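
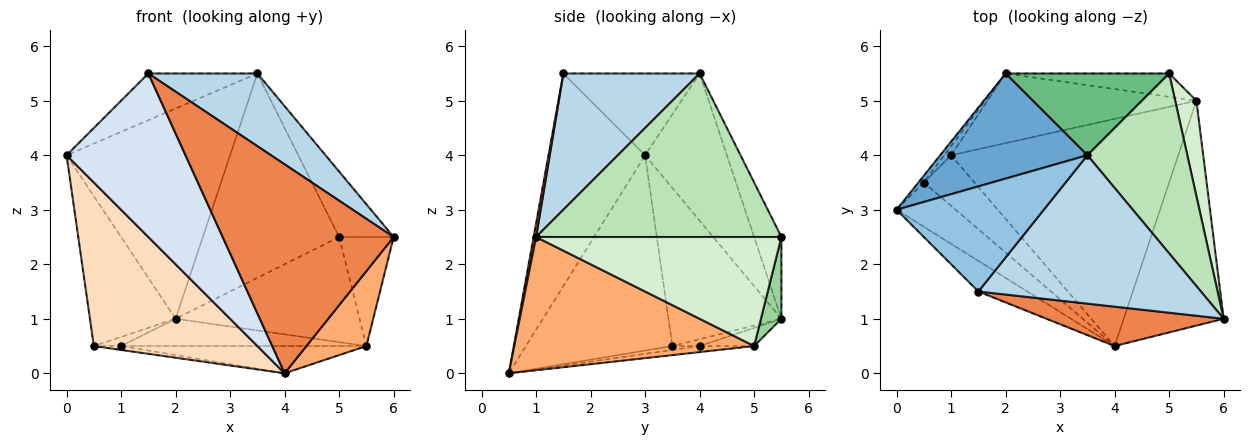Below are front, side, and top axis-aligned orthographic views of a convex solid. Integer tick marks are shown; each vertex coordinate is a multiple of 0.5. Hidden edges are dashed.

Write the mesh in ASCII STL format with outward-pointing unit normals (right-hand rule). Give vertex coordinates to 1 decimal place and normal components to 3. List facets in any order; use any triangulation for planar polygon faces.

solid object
 facet normal -0.408 0.816 0.408
  outer loop
   vertex 3.5 4.0 5.5
   vertex 2.0 5.5 1.0
   vertex 0.0 3.0 4.0
  endloop
 endfacet
 facet normal -0.453 0.362 0.815
  outer loop
   vertex 1.5 1.5 5.5
   vertex 3.5 4.0 5.5
   vertex 0.0 3.0 4.0
  endloop
 endfacet
 facet normal 0.482 -0.385 0.787
  outer loop
   vertex 1.5 1.5 5.5
   vertex 6.0 1.0 2.5
   vertex 3.5 4.0 5.5
  endloop
 endfacet
 facet normal -0.624 -0.768 -0.144
  outer loop
   vertex 1.5 1.5 5.5
   vertex 0.0 3.0 4.0
   vertex 4.0 0.5 0.0
  endloop
 endfacet
 facet normal 0.014 -0.983 0.185
  outer loop
   vertex 1.5 1.5 5.5
   vertex 4.0 0.5 0.0
   vertex 6.0 1.0 2.5
  endloop
 endfacet
 facet normal 0.784 -0.196 -0.588
  outer loop
   vertex 5.5 5.0 0.5
   vertex 6.0 1.0 2.5
   vertex 4.0 0.5 0.0
  endloop
 endfacet
 facet normal -0.796 0.604 -0.027
  outer loop
   vertex 0.5 3.5 0.5
   vertex 0.0 3.0 4.0
   vertex 2.0 5.5 1.0
  endloop
 endfacet
 facet normal -0.654 -0.730 -0.198
  outer loop
   vertex 0.5 3.5 0.5
   vertex 4.0 0.5 0.0
   vertex 0.0 3.0 4.0
  endloop
 endfacet
 facet normal -0.183 0.913 0.365
  outer loop
   vertex 5.0 5.5 2.5
   vertex 2.0 5.5 1.0
   vertex 3.5 4.0 5.5
  endloop
 endfacet
 facet normal 0.108 0.970 -0.216
  outer loop
   vertex 5.0 5.5 2.5
   vertex 5.5 5.0 0.5
   vertex 2.0 5.5 1.0
  endloop
 endfacet
 facet normal 0.838 0.186 0.512
  outer loop
   vertex 5.0 5.5 2.5
   vertex 3.5 4.0 5.5
   vertex 6.0 1.0 2.5
  endloop
 endfacet
 facet normal 0.959 0.213 0.186
  outer loop
   vertex 5.0 5.5 2.5
   vertex 6.0 1.0 2.5
   vertex 5.5 5.0 0.5
  endloop
 endfacet
 facet normal -0.081 0.363 -0.928
  outer loop
   vertex 1.0 4.0 0.5
   vertex 2.0 5.5 1.0
   vertex 5.5 5.0 0.5
  endloop
 endfacet
 facet normal -0.577 0.577 -0.577
  outer loop
   vertex 1.0 4.0 0.5
   vertex 0.5 3.5 0.5
   vertex 2.0 5.5 1.0
  endloop
 endfacet
 facet normal -0.026 0.119 -0.993
  outer loop
   vertex 1.0 4.0 0.5
   vertex 5.5 5.0 0.5
   vertex 4.0 0.5 0.0
  endloop
 endfacet
 facet normal -0.076 0.076 -0.994
  outer loop
   vertex 1.0 4.0 0.5
   vertex 4.0 0.5 0.0
   vertex 0.5 3.5 0.5
  endloop
 endfacet
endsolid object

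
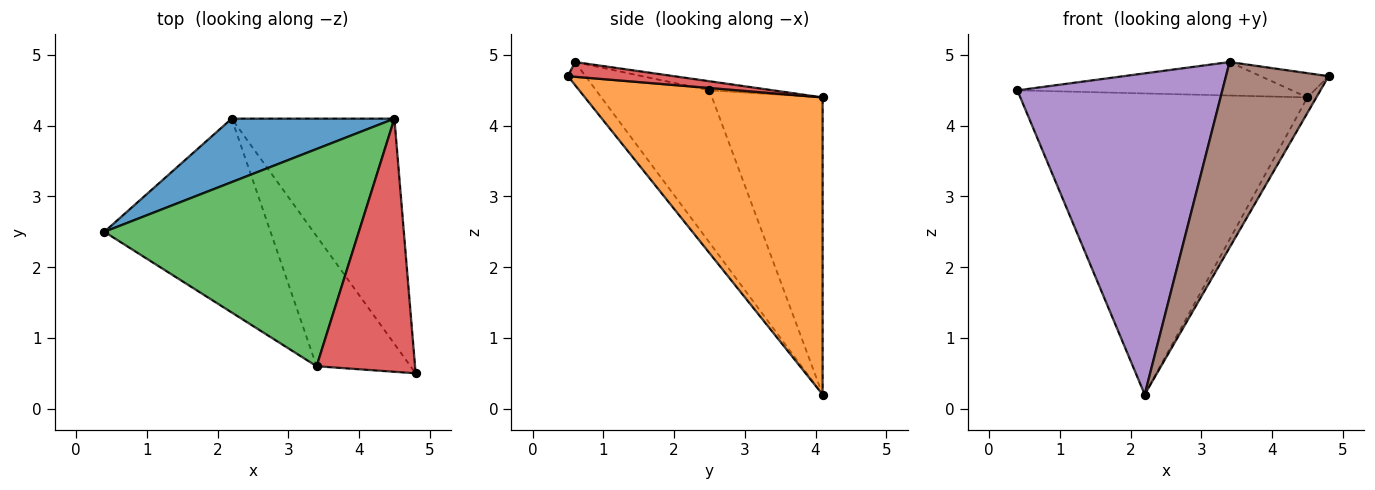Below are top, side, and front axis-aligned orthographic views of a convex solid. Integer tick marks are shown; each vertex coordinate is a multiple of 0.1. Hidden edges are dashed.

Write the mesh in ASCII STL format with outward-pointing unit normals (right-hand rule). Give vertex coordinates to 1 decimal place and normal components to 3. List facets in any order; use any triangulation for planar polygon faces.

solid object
 facet normal -0.353 0.916 0.193
  outer loop
   vertex 2.2 4.1 0.2
   vertex 0.4 2.5 4.5
   vertex 4.5 4.1 4.4
  endloop
 endfacet
 facet normal 0.877 0.033 -0.480
  outer loop
   vertex 2.2 4.1 0.2
   vertex 4.5 4.1 4.4
   vertex 4.8 0.5 4.7
  endloop
 endfacet
 facet normal -0.035 0.152 0.988
  outer loop
   vertex 3.4 0.6 4.9
   vertex 4.5 4.1 4.4
   vertex 0.4 2.5 4.5
  endloop
 endfacet
 facet normal 0.147 0.094 0.985
  outer loop
   vertex 3.4 0.6 4.9
   vertex 4.8 0.5 4.7
   vertex 4.5 4.1 4.4
  endloop
 endfacet
 facet normal -0.428 -0.774 -0.467
  outer loop
   vertex 3.4 0.6 4.9
   vertex 0.4 2.5 4.5
   vertex 2.2 4.1 0.2
  endloop
 endfacet
 facet normal -0.139 -0.811 -0.568
  outer loop
   vertex 3.4 0.6 4.9
   vertex 2.2 4.1 0.2
   vertex 4.8 0.5 4.7
  endloop
 endfacet
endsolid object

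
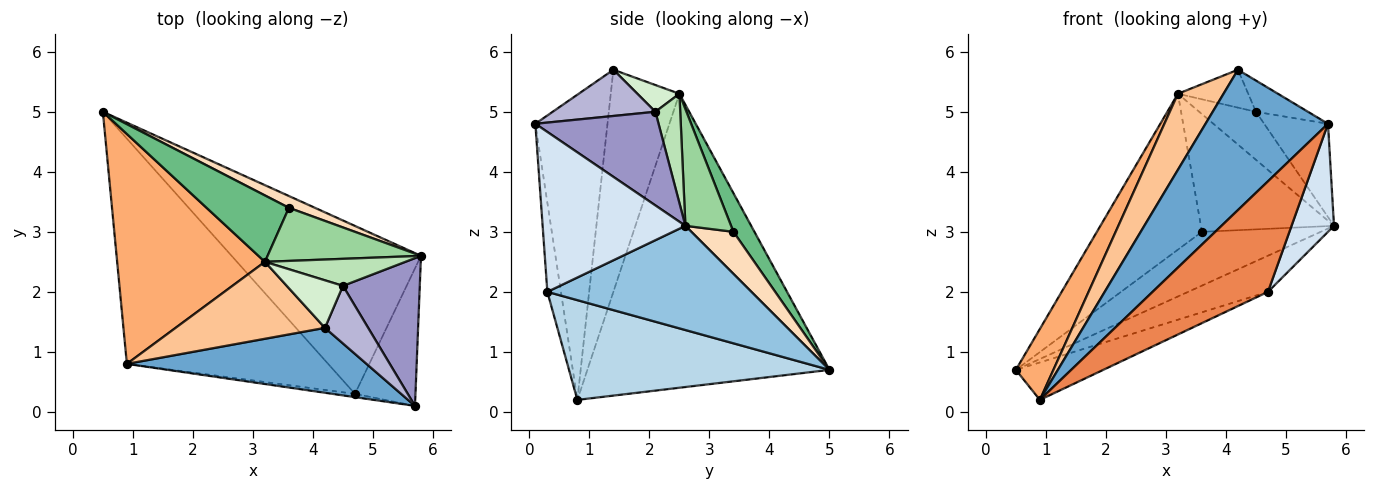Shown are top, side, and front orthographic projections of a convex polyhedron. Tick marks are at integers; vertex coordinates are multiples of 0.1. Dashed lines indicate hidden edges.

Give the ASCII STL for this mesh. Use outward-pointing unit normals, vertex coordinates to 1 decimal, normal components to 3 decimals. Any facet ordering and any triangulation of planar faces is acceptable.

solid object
 facet normal -0.472 -0.800 0.370
  outer loop
   vertex 5.7 0.1 4.8
   vertex 4.2 1.4 5.7
   vertex 0.9 0.8 0.2
  endloop
 endfacet
 facet normal 0.474 0.185 -0.861
  outer loop
   vertex 4.7 0.3 2.0
   vertex 0.5 5.0 0.7
   vertex 5.8 2.6 3.1
  endloop
 endfacet
 facet normal 0.439 0.147 -0.886
  outer loop
   vertex 4.7 0.3 2.0
   vertex 0.9 0.8 0.2
   vertex 0.5 5.0 0.7
  endloop
 endfacet
 facet normal 0.901 -0.268 -0.341
  outer loop
   vertex 4.7 0.3 2.0
   vertex 5.8 2.6 3.1
   vertex 5.7 0.1 4.8
  endloop
 endfacet
 facet normal -0.117 -0.993 -0.029
  outer loop
   vertex 4.7 0.3 2.0
   vertex 5.7 0.1 4.8
   vertex 0.9 0.8 0.2
  endloop
 endfacet
 facet normal -0.885 -0.137 0.445
  outer loop
   vertex 3.2 2.5 5.3
   vertex 0.5 5.0 0.7
   vertex 0.9 0.8 0.2
  endloop
 endfacet
 facet normal -0.727 -0.483 0.489
  outer loop
   vertex 3.2 2.5 5.3
   vertex 0.9 0.8 0.2
   vertex 4.2 1.4 5.7
  endloop
 endfacet
 facet normal 0.327 0.923 0.202
  outer loop
   vertex 3.6 3.4 3.0
   vertex 5.8 2.6 3.1
   vertex 0.5 5.0 0.7
  endloop
 endfacet
 facet normal 0.181 0.905 0.386
  outer loop
   vertex 3.6 3.4 3.0
   vertex 0.5 5.0 0.7
   vertex 3.2 2.5 5.3
  endloop
 endfacet
 facet normal 0.299 0.870 0.392
  outer loop
   vertex 3.6 3.4 3.0
   vertex 3.2 2.5 5.3
   vertex 5.8 2.6 3.1
  endloop
 endfacet
 facet normal 0.356 0.814 0.458
  outer loop
   vertex 4.5 2.1 5.0
   vertex 5.8 2.6 3.1
   vertex 3.2 2.5 5.3
  endloop
 endfacet
 facet normal 0.349 0.584 0.733
  outer loop
   vertex 4.5 2.1 5.0
   vertex 3.2 2.5 5.3
   vertex 4.2 1.4 5.7
  endloop
 endfacet
 facet normal 0.718 0.372 0.589
  outer loop
   vertex 4.5 2.1 5.0
   vertex 5.7 0.1 4.8
   vertex 5.8 2.6 3.1
  endloop
 endfacet
 facet normal 0.685 0.347 0.641
  outer loop
   vertex 4.5 2.1 5.0
   vertex 4.2 1.4 5.7
   vertex 5.7 0.1 4.8
  endloop
 endfacet
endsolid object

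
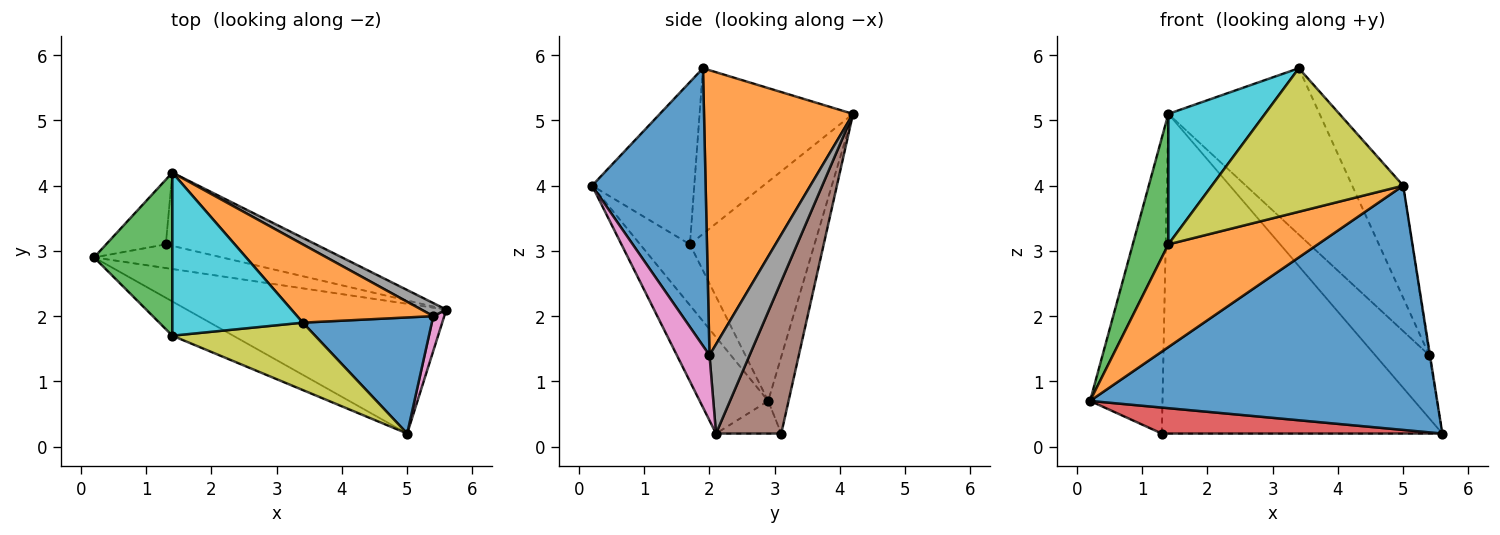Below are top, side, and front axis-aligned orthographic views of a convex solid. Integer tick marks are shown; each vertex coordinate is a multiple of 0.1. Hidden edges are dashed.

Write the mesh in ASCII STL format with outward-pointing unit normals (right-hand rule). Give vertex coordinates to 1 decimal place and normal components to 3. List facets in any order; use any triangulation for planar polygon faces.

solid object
 facet normal -0.172 -0.870 -0.462
  outer loop
   vertex 5.0 0.2 4.0
   vertex 0.2 2.9 0.7
   vertex 5.6 2.1 0.2
  endloop
 endfacet
 facet normal -0.302 -0.905 -0.302
  outer loop
   vertex 1.4 1.7 3.1
   vertex 0.2 2.9 0.7
   vertex 5.0 0.2 4.0
  endloop
 endfacet
 facet normal -0.909 -0.260 0.325
  outer loop
   vertex 1.4 1.7 3.1
   vertex 1.4 4.2 5.1
   vertex 0.2 2.9 0.7
  endloop
 endfacet
 facet normal -0.169 -0.728 -0.664
  outer loop
   vertex 1.3 3.1 0.2
   vertex 5.6 2.1 0.2
   vertex 0.2 2.9 0.7
  endloop
 endfacet
 facet normal -0.265 0.942 -0.206
  outer loop
   vertex 1.3 3.1 0.2
   vertex 0.2 2.9 0.7
   vertex 1.4 4.2 5.1
  endloop
 endfacet
 facet normal 0.221 0.951 -0.218
  outer loop
   vertex 1.3 3.1 0.2
   vertex 1.4 4.2 5.1
   vertex 5.6 2.1 0.2
  endloop
 endfacet
 facet normal 0.986 0.021 0.166
  outer loop
   vertex 5.4 2.0 1.4
   vertex 5.0 0.2 4.0
   vertex 5.6 2.1 0.2
  endloop
 endfacet
 facet normal 0.587 0.792 0.164
  outer loop
   vertex 5.4 2.0 1.4
   vertex 5.6 2.1 0.2
   vertex 1.4 4.2 5.1
  endloop
 endfacet
 facet normal -0.435 -0.815 0.383
  outer loop
   vertex 3.4 1.9 5.8
   vertex 1.4 1.7 3.1
   vertex 5.0 0.2 4.0
  endloop
 endfacet
 facet normal -0.704 -0.444 0.554
  outer loop
   vertex 3.4 1.9 5.8
   vertex 1.4 4.2 5.1
   vertex 1.4 1.7 3.1
  endloop
 endfacet
 facet normal 0.840 0.377 0.390
  outer loop
   vertex 3.4 1.9 5.8
   vertex 5.0 0.2 4.0
   vertex 5.4 2.0 1.4
  endloop
 endfacet
 facet normal 0.665 0.675 0.318
  outer loop
   vertex 3.4 1.9 5.8
   vertex 5.4 2.0 1.4
   vertex 1.4 4.2 5.1
  endloop
 endfacet
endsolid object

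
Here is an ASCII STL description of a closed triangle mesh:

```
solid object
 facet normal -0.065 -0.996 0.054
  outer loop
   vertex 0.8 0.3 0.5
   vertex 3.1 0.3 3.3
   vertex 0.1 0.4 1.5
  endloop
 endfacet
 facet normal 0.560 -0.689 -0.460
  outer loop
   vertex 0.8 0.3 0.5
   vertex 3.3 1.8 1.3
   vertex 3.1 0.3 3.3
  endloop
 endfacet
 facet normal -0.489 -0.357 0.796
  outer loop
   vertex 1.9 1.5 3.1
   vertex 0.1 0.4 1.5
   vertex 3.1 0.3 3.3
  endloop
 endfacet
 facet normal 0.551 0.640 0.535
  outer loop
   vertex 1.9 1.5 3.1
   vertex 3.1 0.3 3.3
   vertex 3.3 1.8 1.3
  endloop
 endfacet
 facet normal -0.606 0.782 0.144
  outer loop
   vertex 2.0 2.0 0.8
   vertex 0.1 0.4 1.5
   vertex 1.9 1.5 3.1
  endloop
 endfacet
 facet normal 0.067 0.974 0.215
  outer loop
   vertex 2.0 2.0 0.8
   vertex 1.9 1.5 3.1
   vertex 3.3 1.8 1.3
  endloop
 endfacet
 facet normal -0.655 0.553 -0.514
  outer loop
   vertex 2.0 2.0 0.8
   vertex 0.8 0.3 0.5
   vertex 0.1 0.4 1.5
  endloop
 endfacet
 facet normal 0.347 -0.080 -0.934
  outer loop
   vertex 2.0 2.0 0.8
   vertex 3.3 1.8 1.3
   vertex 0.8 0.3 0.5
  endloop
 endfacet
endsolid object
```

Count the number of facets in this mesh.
8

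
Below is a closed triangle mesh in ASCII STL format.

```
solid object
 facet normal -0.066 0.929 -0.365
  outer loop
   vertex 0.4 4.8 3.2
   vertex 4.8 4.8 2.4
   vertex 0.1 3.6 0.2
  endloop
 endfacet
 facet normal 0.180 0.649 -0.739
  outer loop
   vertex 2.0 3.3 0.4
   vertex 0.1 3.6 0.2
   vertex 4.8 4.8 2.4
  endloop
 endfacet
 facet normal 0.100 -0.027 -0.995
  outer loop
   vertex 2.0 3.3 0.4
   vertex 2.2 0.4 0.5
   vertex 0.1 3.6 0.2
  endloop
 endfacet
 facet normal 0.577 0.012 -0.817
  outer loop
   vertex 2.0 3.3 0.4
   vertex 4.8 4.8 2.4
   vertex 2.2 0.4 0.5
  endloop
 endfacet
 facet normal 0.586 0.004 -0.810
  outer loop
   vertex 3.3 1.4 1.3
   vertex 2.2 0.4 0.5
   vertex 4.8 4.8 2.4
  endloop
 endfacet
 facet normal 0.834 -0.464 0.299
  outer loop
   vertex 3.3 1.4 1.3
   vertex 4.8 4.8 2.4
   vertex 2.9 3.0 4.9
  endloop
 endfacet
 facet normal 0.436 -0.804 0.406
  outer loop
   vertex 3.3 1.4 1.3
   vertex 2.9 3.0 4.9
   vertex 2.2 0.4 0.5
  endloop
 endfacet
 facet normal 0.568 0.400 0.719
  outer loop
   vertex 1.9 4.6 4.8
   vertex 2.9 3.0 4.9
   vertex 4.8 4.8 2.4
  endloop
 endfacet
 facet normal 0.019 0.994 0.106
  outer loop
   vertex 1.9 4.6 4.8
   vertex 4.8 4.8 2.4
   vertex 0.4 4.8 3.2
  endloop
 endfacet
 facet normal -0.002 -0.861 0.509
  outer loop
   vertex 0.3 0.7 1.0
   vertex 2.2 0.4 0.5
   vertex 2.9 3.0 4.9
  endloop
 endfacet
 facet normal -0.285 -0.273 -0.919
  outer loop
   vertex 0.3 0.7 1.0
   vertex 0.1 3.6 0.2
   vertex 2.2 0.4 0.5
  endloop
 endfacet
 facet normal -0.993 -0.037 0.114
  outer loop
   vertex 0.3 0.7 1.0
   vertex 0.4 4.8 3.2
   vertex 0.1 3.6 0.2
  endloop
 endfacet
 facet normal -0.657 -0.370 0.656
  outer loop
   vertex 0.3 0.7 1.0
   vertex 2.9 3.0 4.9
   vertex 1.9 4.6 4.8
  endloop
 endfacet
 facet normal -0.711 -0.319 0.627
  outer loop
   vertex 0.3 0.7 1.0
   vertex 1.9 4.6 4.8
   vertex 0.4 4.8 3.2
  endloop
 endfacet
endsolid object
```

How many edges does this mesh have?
21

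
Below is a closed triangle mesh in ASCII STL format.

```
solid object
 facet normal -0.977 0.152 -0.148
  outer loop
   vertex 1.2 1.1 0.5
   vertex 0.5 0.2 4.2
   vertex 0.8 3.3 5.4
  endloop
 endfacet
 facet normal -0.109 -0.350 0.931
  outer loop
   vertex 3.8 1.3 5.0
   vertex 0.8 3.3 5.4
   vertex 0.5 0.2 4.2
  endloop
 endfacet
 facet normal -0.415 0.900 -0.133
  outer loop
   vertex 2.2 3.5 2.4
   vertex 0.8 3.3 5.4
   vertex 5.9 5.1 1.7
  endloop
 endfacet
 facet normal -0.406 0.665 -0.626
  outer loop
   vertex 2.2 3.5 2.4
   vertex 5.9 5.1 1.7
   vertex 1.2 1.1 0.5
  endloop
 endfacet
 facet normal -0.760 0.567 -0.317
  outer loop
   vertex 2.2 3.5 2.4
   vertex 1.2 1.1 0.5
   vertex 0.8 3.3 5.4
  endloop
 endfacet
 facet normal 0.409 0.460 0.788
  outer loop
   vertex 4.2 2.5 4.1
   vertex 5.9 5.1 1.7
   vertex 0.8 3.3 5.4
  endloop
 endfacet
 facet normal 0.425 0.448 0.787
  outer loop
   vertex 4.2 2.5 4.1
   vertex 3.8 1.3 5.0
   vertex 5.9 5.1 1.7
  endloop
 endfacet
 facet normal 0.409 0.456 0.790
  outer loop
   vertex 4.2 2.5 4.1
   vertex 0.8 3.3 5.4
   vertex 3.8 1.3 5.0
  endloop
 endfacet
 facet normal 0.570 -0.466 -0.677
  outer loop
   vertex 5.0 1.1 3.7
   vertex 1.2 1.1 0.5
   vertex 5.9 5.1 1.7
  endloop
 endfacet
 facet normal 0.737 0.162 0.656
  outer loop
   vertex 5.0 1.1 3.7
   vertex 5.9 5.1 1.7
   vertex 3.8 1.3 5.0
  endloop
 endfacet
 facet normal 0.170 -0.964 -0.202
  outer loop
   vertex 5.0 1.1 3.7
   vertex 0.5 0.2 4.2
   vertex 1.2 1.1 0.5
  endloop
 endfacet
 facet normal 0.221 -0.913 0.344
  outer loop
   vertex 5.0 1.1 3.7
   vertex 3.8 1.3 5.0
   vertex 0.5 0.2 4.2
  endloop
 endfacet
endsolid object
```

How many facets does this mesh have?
12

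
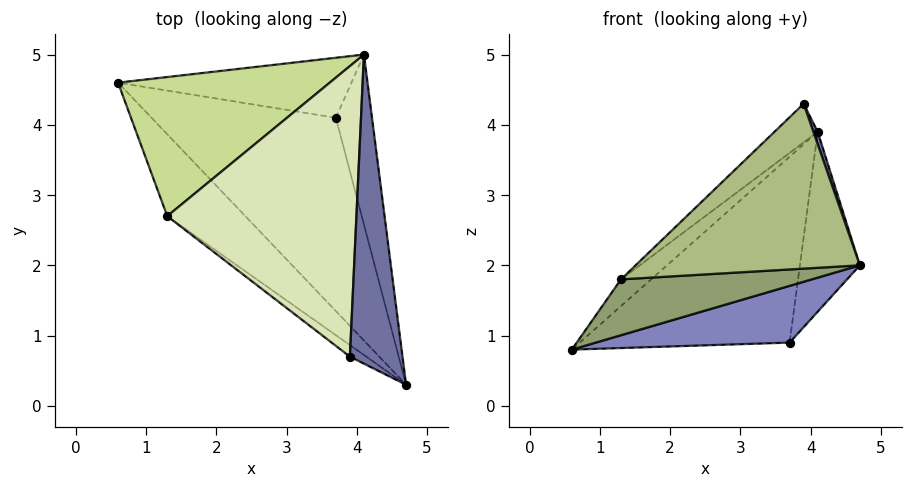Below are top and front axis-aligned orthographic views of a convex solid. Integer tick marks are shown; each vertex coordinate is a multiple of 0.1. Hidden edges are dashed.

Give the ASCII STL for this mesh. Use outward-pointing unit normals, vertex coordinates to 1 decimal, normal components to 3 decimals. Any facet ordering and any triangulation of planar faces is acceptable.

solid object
 facet normal 0.944 -0.013 0.331
  outer loop
   vertex 3.9 0.7 4.3
   vertex 4.7 0.3 2.0
   vertex 4.1 5.0 3.9
  endloop
 endfacet
 facet normal -0.014 -0.282 -0.959
  outer loop
   vertex 3.7 4.1 0.9
   vertex 4.7 0.3 2.0
   vertex 0.6 4.6 0.8
  endloop
 endfacet
 facet normal 0.161 0.939 -0.303
  outer loop
   vertex 3.7 4.1 0.9
   vertex 0.6 4.6 0.8
   vertex 4.1 5.0 3.9
  endloop
 endfacet
 facet normal 0.962 0.199 -0.188
  outer loop
   vertex 3.7 4.1 0.9
   vertex 4.1 5.0 3.9
   vertex 4.7 0.3 2.0
  endloop
 endfacet
 facet normal -0.330 -0.532 -0.780
  outer loop
   vertex 1.3 2.7 1.8
   vertex 0.6 4.6 0.8
   vertex 4.7 0.3 2.0
  endloop
 endfacet
 facet normal -0.573 -0.817 -0.057
  outer loop
   vertex 1.3 2.7 1.8
   vertex 4.7 0.3 2.0
   vertex 3.9 0.7 4.3
  endloop
 endfacet
 facet normal -0.665 0.141 0.733
  outer loop
   vertex 1.3 2.7 1.8
   vertex 4.1 5.0 3.9
   vertex 0.6 4.6 0.8
  endloop
 endfacet
 facet normal -0.648 0.100 0.755
  outer loop
   vertex 1.3 2.7 1.8
   vertex 3.9 0.7 4.3
   vertex 4.1 5.0 3.9
  endloop
 endfacet
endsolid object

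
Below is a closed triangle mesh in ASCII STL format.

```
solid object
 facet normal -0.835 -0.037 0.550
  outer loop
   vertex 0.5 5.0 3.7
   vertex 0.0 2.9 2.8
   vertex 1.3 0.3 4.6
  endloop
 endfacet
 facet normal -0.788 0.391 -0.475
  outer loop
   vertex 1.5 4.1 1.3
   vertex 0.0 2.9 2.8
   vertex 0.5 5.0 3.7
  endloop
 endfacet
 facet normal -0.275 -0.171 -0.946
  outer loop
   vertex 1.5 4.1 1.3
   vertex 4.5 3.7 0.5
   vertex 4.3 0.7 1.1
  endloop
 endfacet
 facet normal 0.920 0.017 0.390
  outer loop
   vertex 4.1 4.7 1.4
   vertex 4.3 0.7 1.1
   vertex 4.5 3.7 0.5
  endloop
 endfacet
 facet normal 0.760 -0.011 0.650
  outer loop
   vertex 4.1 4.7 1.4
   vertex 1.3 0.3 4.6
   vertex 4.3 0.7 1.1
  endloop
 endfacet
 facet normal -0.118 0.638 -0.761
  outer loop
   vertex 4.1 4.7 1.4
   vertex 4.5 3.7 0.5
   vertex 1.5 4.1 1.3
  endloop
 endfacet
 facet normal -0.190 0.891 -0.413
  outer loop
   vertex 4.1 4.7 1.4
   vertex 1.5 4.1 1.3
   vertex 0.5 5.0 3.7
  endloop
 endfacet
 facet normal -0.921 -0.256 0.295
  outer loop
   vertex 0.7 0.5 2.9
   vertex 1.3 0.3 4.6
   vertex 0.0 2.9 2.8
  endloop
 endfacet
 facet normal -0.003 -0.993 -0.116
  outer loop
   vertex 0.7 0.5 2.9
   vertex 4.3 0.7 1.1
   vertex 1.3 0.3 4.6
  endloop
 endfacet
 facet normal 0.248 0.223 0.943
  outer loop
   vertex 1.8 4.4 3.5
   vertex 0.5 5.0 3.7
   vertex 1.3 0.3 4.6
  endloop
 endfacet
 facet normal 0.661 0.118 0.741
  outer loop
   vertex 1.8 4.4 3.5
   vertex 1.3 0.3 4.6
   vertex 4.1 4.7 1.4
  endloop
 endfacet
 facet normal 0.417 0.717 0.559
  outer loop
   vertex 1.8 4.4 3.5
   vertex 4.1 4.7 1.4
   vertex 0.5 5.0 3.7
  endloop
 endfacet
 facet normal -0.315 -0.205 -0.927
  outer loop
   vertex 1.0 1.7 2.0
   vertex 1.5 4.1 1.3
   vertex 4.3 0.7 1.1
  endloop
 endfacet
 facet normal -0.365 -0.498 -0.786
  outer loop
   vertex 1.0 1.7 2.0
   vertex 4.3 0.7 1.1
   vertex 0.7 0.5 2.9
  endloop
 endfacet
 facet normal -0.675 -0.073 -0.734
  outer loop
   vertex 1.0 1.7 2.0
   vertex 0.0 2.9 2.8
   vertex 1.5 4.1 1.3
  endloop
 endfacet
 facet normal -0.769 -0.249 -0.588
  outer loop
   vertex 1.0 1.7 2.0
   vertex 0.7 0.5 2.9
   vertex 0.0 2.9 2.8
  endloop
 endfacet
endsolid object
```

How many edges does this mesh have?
24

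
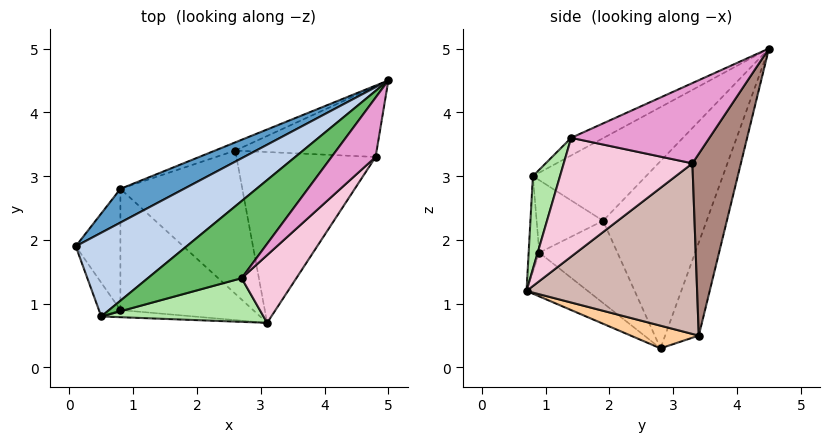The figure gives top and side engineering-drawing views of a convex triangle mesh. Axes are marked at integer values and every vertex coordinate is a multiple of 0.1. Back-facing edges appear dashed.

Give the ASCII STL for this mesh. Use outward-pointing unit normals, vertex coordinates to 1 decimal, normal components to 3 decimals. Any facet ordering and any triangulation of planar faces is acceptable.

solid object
 facet normal -0.537 0.823 0.182
  outer loop
   vertex 0.8 2.8 0.3
   vertex 0.1 1.9 2.3
   vertex 5.0 4.5 5.0
  endloop
 endfacet
 facet normal -0.573 0.281 0.770
  outer loop
   vertex 0.5 0.8 3.0
   vertex 5.0 4.5 5.0
   vertex 0.1 1.9 2.3
  endloop
 endfacet
 facet normal -0.309 0.949 -0.067
  outer loop
   vertex 2.6 3.4 0.5
   vertex 0.8 2.8 0.3
   vertex 5.0 4.5 5.0
  endloop
 endfacet
 facet normal 0.179 -0.216 -0.960
  outer loop
   vertex 2.6 3.4 0.5
   vertex 3.1 0.7 1.2
   vertex 0.8 2.8 0.3
  endloop
 endfacet
 facet normal -0.176 -0.294 0.940
  outer loop
   vertex 2.7 1.4 3.6
   vertex 5.0 4.5 5.0
   vertex 0.5 0.8 3.0
  endloop
 endfacet
 facet normal 0.173 -0.937 0.302
  outer loop
   vertex 2.7 1.4 3.6
   vertex 0.5 0.8 3.0
   vertex 3.1 0.7 1.2
  endloop
 endfacet
 facet normal -0.822 -0.352 -0.446
  outer loop
   vertex 0.8 0.9 1.8
   vertex 0.1 1.9 2.3
   vertex 0.8 2.8 0.3
  endloop
 endfacet
 facet normal -0.847 -0.468 -0.251
  outer loop
   vertex 0.8 0.9 1.8
   vertex 0.5 0.8 3.0
   vertex 0.1 1.9 2.3
  endloop
 endfacet
 facet normal -0.250 -0.600 -0.760
  outer loop
   vertex 0.8 0.9 1.8
   vertex 0.8 2.8 0.3
   vertex 3.1 0.7 1.2
  endloop
 endfacet
 facet normal -0.115 -0.987 -0.111
  outer loop
   vertex 0.8 0.9 1.8
   vertex 3.1 0.7 1.2
   vertex 0.5 0.8 3.0
  endloop
 endfacet
 facet normal 0.620 0.620 -0.482
  outer loop
   vertex 4.8 3.3 3.2
   vertex 2.6 3.4 0.5
   vertex 5.0 4.5 5.0
  endloop
 endfacet
 facet normal 0.775 -0.020 -0.632
  outer loop
   vertex 4.8 3.3 3.2
   vertex 3.1 0.7 1.2
   vertex 2.6 3.4 0.5
  endloop
 endfacet
 facet normal 0.662 -0.655 0.363
  outer loop
   vertex 4.8 3.3 3.2
   vertex 5.0 4.5 5.0
   vertex 2.7 1.4 3.6
  endloop
 endfacet
 facet normal 0.670 -0.675 0.309
  outer loop
   vertex 4.8 3.3 3.2
   vertex 2.7 1.4 3.6
   vertex 3.1 0.7 1.2
  endloop
 endfacet
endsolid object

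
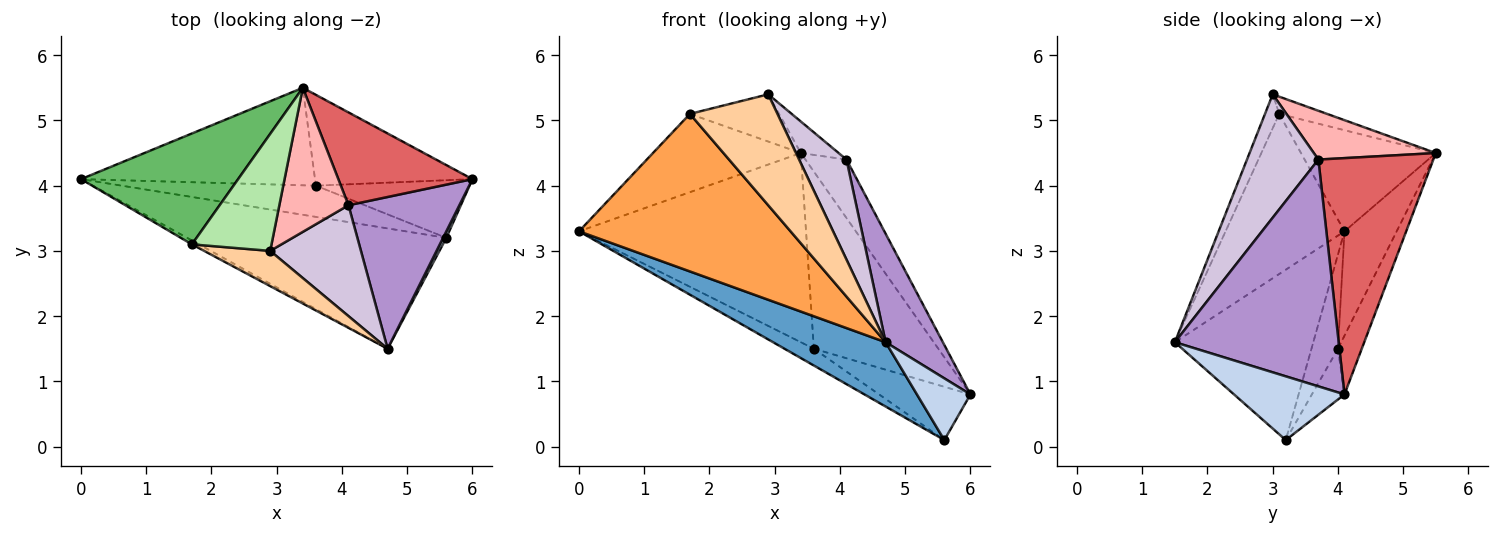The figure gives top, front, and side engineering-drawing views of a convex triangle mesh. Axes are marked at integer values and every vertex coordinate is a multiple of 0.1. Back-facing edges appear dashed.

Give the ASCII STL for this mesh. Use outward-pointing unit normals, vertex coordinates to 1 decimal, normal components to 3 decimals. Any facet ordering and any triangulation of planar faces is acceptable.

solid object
 facet normal -0.502 -0.408 -0.763
  outer loop
   vertex 5.6 3.2 0.1
   vertex 4.7 1.5 1.6
   vertex 0.0 4.1 3.3
  endloop
 endfacet
 facet normal 0.899 -0.435 0.046
  outer loop
   vertex 5.6 3.2 0.1
   vertex 6.0 4.1 0.8
   vertex 4.7 1.5 1.6
  endloop
 endfacet
 facet normal -0.490 -0.872 -0.021
  outer loop
   vertex 1.7 3.1 5.1
   vertex 0.0 4.1 3.3
   vertex 4.7 1.5 1.6
  endloop
 endfacet
 facet normal -0.153 -0.942 0.299
  outer loop
   vertex 1.7 3.1 5.1
   vertex 4.7 1.5 1.6
   vertex 2.9 3.0 5.4
  endloop
 endfacet
 facet normal -0.465 0.510 0.723
  outer loop
   vertex 1.7 3.1 5.1
   vertex 3.4 5.5 4.5
   vertex 0.0 4.1 3.3
  endloop
 endfacet
 facet normal -0.197 0.367 0.909
  outer loop
   vertex 1.7 3.1 5.1
   vertex 2.9 3.0 5.4
   vertex 3.4 5.5 4.5
  endloop
 endfacet
 facet normal 0.831 0.297 0.471
  outer loop
   vertex 4.1 3.7 4.4
   vertex 6.0 4.1 0.8
   vertex 3.4 5.5 4.5
  endloop
 endfacet
 facet normal 0.568 0.176 0.804
  outer loop
   vertex 4.1 3.7 4.4
   vertex 3.4 5.5 4.5
   vertex 2.9 3.0 5.4
  endloop
 endfacet
 facet normal 0.857 -0.300 0.419
  outer loop
   vertex 4.1 3.7 4.4
   vertex 4.7 1.5 1.6
   vertex 6.0 4.1 0.8
  endloop
 endfacet
 facet normal 0.710 -0.471 0.523
  outer loop
   vertex 4.1 3.7 4.4
   vertex 2.9 3.0 5.4
   vertex 4.7 1.5 1.6
  endloop
 endfacet
 facet normal -0.393 0.435 -0.810
  outer loop
   vertex 3.6 4.0 1.5
   vertex 5.6 3.2 0.1
   vertex 0.0 4.1 3.3
  endloop
 endfacet
 facet normal -0.236 0.660 -0.714
  outer loop
   vertex 3.6 4.0 1.5
   vertex 6.0 4.1 0.8
   vertex 5.6 3.2 0.1
  endloop
 endfacet
 facet normal -0.200 0.871 -0.449
  outer loop
   vertex 3.6 4.0 1.5
   vertex 0.0 4.1 3.3
   vertex 3.4 5.5 4.5
  endloop
 endfacet
 facet normal -0.168 0.877 -0.450
  outer loop
   vertex 3.6 4.0 1.5
   vertex 3.4 5.5 4.5
   vertex 6.0 4.1 0.8
  endloop
 endfacet
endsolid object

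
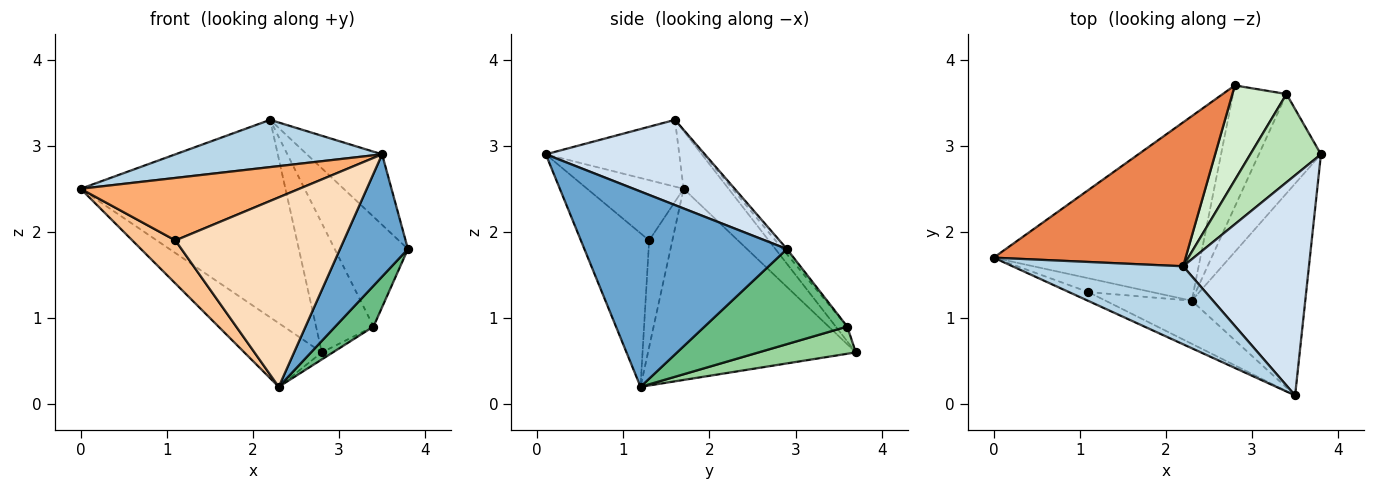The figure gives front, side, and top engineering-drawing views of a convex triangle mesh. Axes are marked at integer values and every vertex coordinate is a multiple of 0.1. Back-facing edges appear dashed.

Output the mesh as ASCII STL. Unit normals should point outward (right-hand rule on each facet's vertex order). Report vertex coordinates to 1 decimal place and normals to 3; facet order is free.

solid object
 facet normal 0.830 -0.279 -0.483
  outer loop
   vertex 2.3 1.2 0.2
   vertex 3.8 2.9 1.8
   vertex 3.5 0.1 2.9
  endloop
 endfacet
 facet normal -0.658 0.246 -0.712
  outer loop
   vertex 2.8 3.7 0.6
   vertex 2.3 1.2 0.2
   vertex 0.0 1.7 2.5
  endloop
 endfacet
 facet normal -0.317 -0.491 0.811
  outer loop
   vertex 2.2 1.6 3.3
   vertex 0.0 1.7 2.5
   vertex 3.5 0.1 2.9
  endloop
 endfacet
 facet normal 0.542 0.256 0.800
  outer loop
   vertex 2.2 1.6 3.3
   vertex 3.5 0.1 2.9
   vertex 3.8 2.9 1.8
  endloop
 endfacet
 facet normal -0.175 0.796 0.580
  outer loop
   vertex 2.2 1.6 3.3
   vertex 2.8 3.7 0.6
   vertex 0.0 1.7 2.5
  endloop
 endfacet
 facet normal -0.400 -0.907 -0.129
  outer loop
   vertex 1.1 1.3 1.9
   vertex 3.5 0.1 2.9
   vertex 0.0 1.7 2.5
  endloop
 endfacet
 facet normal -0.457 -0.847 -0.272
  outer loop
   vertex 1.1 1.3 1.9
   vertex 0.0 1.7 2.5
   vertex 2.3 1.2 0.2
  endloop
 endfacet
 facet normal -0.368 -0.907 -0.206
  outer loop
   vertex 1.1 1.3 1.9
   vertex 2.3 1.2 0.2
   vertex 3.5 0.1 2.9
  endloop
 endfacet
 facet normal 0.817 -0.219 -0.533
  outer loop
   vertex 3.4 3.6 0.9
   vertex 3.8 2.9 1.8
   vertex 2.3 1.2 0.2
  endloop
 endfacet
 facet normal 0.453 0.052 -0.890
  outer loop
   vertex 3.4 3.6 0.9
   vertex 2.3 1.2 0.2
   vertex 2.8 3.7 0.6
  endloop
 endfacet
 facet normal -0.046 0.779 0.626
  outer loop
   vertex 3.4 3.6 0.9
   vertex 2.2 1.6 3.3
   vertex 3.8 2.9 1.8
  endloop
 endfacet
 facet normal -0.159 0.796 0.584
  outer loop
   vertex 3.4 3.6 0.9
   vertex 2.8 3.7 0.6
   vertex 2.2 1.6 3.3
  endloop
 endfacet
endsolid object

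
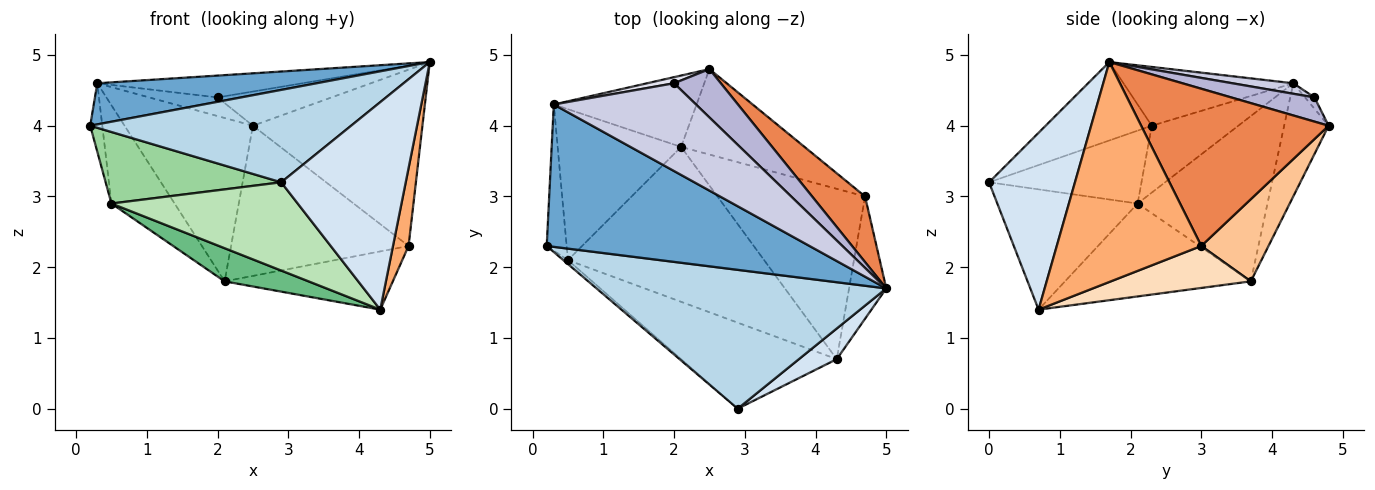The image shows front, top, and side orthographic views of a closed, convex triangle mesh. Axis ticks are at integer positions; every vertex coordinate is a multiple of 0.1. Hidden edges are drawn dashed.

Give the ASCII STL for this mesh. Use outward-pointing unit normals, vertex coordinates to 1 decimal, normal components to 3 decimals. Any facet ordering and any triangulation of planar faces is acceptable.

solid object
 facet normal -0.210 -0.271 0.939
  outer loop
   vertex 0.3 4.3 4.6
   vertex 0.2 2.3 4.0
   vertex 5.0 1.7 4.9
  endloop
 endfacet
 facet normal -0.303 0.873 -0.382
  outer loop
   vertex 0.3 4.3 4.6
   vertex 2.5 4.8 4.0
   vertex 2.1 3.7 1.8
  endloop
 endfacet
 facet normal -0.220 -0.541 0.812
  outer loop
   vertex 2.9 0.0 3.2
   vertex 5.0 1.7 4.9
   vertex 0.2 2.3 4.0
  endloop
 endfacet
 facet normal 0.564 -0.817 0.121
  outer loop
   vertex 2.9 0.0 3.2
   vertex 4.3 0.7 1.4
   vertex 5.0 1.7 4.9
  endloop
 endfacet
 facet normal 0.720 0.651 0.242
  outer loop
   vertex 4.7 3.0 2.3
   vertex 2.5 4.8 4.0
   vertex 5.0 1.7 4.9
  endloop
 endfacet
 facet normal 0.980 -0.106 -0.166
  outer loop
   vertex 4.7 3.0 2.3
   vertex 5.0 1.7 4.9
   vertex 4.3 0.7 1.4
  endloop
 endfacet
 facet normal 0.313 0.826 -0.470
  outer loop
   vertex 4.7 3.0 2.3
   vertex 2.1 3.7 1.8
   vertex 2.5 4.8 4.0
  endloop
 endfacet
 facet normal 0.260 0.312 -0.914
  outer loop
   vertex 4.7 3.0 2.3
   vertex 4.3 0.7 1.4
   vertex 2.1 3.7 1.8
  endloop
 endfacet
 facet normal -0.420 -0.190 -0.887
  outer loop
   vertex 0.5 2.1 2.9
   vertex 2.1 3.7 1.8
   vertex 4.3 0.7 1.4
  endloop
 endfacet
 facet normal -0.655 -0.754 -0.041
  outer loop
   vertex 0.5 2.1 2.9
   vertex 2.9 0.0 3.2
   vertex 0.2 2.3 4.0
  endloop
 endfacet
 facet normal -0.475 -0.630 -0.614
  outer loop
   vertex 0.5 2.1 2.9
   vertex 4.3 0.7 1.4
   vertex 2.9 0.0 3.2
  endloop
 endfacet
 facet normal -0.950 0.132 -0.283
  outer loop
   vertex 0.5 2.1 2.9
   vertex 0.2 2.3 4.0
   vertex 0.3 4.3 4.6
  endloop
 endfacet
 facet normal -0.746 0.363 -0.558
  outer loop
   vertex 0.5 2.1 2.9
   vertex 0.3 4.3 4.6
   vertex 2.1 3.7 1.8
  endloop
 endfacet
 facet normal 0.389 0.532 0.752
  outer loop
   vertex 2.0 4.6 4.4
   vertex 5.0 1.7 4.9
   vertex 2.5 4.8 4.0
  endloop
 endfacet
 facet normal 0.071 0.241 0.968
  outer loop
   vertex 2.0 4.6 4.4
   vertex 0.3 4.3 4.6
   vertex 5.0 1.7 4.9
  endloop
 endfacet
 facet normal -0.130 0.942 0.309
  outer loop
   vertex 2.0 4.6 4.4
   vertex 2.5 4.8 4.0
   vertex 0.3 4.3 4.6
  endloop
 endfacet
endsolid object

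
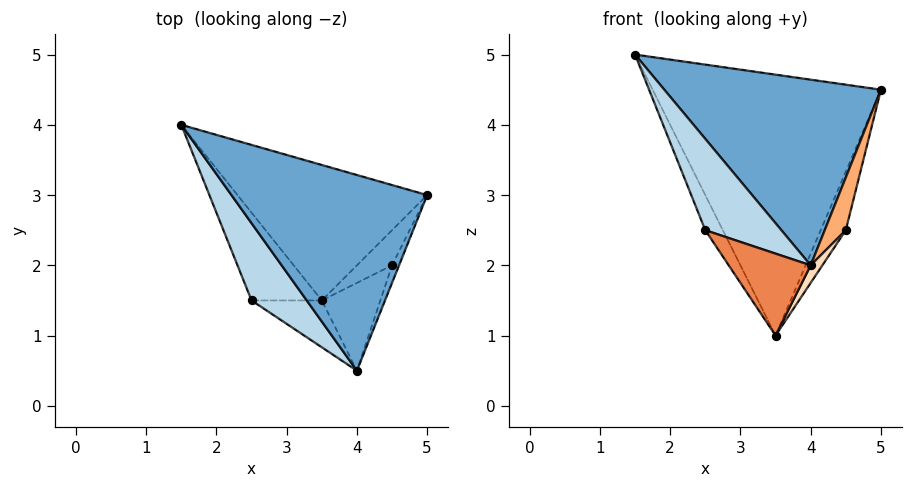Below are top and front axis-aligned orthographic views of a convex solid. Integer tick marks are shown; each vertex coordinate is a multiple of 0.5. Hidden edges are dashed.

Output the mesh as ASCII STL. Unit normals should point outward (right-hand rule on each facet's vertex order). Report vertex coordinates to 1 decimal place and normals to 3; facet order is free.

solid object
 facet normal -0.093 -0.685 0.722
  outer loop
   vertex 4.0 0.5 2.0
   vertex 5.0 3.0 4.5
   vertex 1.5 4.0 5.0
  endloop
 endfacet
 facet normal 0.185 0.872 -0.453
  outer loop
   vertex 3.5 1.5 1.0
   vertex 1.5 4.0 5.0
   vertex 5.0 3.0 4.5
  endloop
 endfacet
 facet normal -0.282 -0.732 0.620
  outer loop
   vertex 2.5 1.5 2.5
   vertex 4.0 0.5 2.0
   vertex 1.5 4.0 5.0
  endloop
 endfacet
 facet normal -0.812 0.217 -0.542
  outer loop
   vertex 2.5 1.5 2.5
   vertex 1.5 4.0 5.0
   vertex 3.5 1.5 1.0
  endloop
 endfacet
 facet normal -0.597 -0.697 -0.398
  outer loop
   vertex 2.5 1.5 2.5
   vertex 3.5 1.5 1.0
   vertex 4.0 0.5 2.0
  endloop
 endfacet
 facet normal 0.953 -0.286 -0.095
  outer loop
   vertex 4.5 2.0 2.5
   vertex 5.0 3.0 4.5
   vertex 4.0 0.5 2.0
  endloop
 endfacet
 facet normal 0.324 0.811 -0.487
  outer loop
   vertex 4.5 2.0 2.5
   vertex 3.5 1.5 1.0
   vertex 5.0 3.0 4.5
  endloop
 endfacet
 facet normal 0.843 -0.105 -0.527
  outer loop
   vertex 4.5 2.0 2.5
   vertex 4.0 0.5 2.0
   vertex 3.5 1.5 1.0
  endloop
 endfacet
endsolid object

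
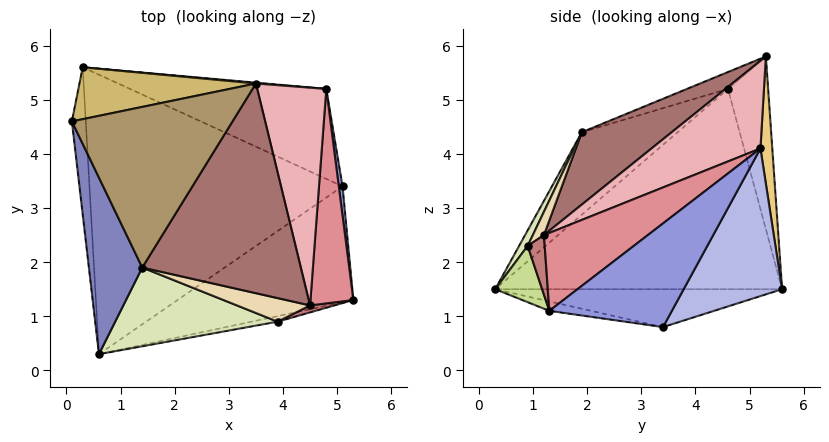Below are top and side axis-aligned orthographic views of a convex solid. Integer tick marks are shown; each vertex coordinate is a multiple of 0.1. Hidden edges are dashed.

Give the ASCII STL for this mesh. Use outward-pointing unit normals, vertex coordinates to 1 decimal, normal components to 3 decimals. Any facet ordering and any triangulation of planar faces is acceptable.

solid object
 facet normal -0.996 -0.056 -0.069
  outer loop
   vertex 0.3 5.6 1.5
   vertex 0.6 0.3 1.5
   vertex 0.1 4.6 5.2
  endloop
 endfacet
 facet normal -0.731 -0.492 0.473
  outer loop
   vertex 1.4 1.9 4.4
   vertex 0.1 4.6 5.2
   vertex 0.6 0.3 1.5
  endloop
 endfacet
 facet normal 0.994 0.100 0.036
  outer loop
   vertex 5.1 3.4 0.8
   vertex 4.8 5.2 4.1
   vertex 5.3 1.3 1.1
  endloop
 endfacet
 facet normal 0.324 0.843 -0.430
  outer loop
   vertex 5.1 3.4 0.8
   vertex 0.3 5.6 1.5
   vertex 4.8 5.2 4.1
  endloop
 endfacet
 facet normal -0.053 -0.146 -0.988
  outer loop
   vertex 5.1 3.4 0.8
   vertex 5.3 1.3 1.1
   vertex 0.6 0.3 1.5
  endloop
 endfacet
 facet normal -0.148 -0.008 -0.989
  outer loop
   vertex 5.1 3.4 0.8
   vertex 0.6 0.3 1.5
   vertex 0.3 5.6 1.5
  endloop
 endfacet
 facet normal 0.200 -0.976 -0.092
  outer loop
   vertex 3.9 0.9 2.3
   vertex 0.6 0.3 1.5
   vertex 5.3 1.3 1.1
  endloop
 endfacet
 facet normal 0.045 -0.880 0.473
  outer loop
   vertex 3.9 0.9 2.3
   vertex 1.4 1.9 4.4
   vertex 0.6 0.3 1.5
  endloop
 endfacet
 facet normal -0.099 -0.326 0.940
  outer loop
   vertex 3.5 5.3 5.8
   vertex 0.1 4.6 5.2
   vertex 1.4 1.9 4.4
  endloop
 endfacet
 facet normal -0.236 0.941 0.242
  outer loop
   vertex 3.5 5.3 5.8
   vertex 0.3 5.6 1.5
   vertex 0.1 4.6 5.2
  endloop
 endfacet
 facet normal 0.085 0.996 0.006
  outer loop
   vertex 3.5 5.3 5.8
   vertex 4.8 5.2 4.1
   vertex 0.3 5.6 1.5
  endloop
 endfacet
 facet normal 0.190 -0.779 0.597
  outer loop
   vertex 4.5 1.2 2.5
   vertex 1.4 1.9 4.4
   vertex 3.9 0.9 2.3
  endloop
 endfacet
 facet normal 0.351 -0.534 0.769
  outer loop
   vertex 4.5 1.2 2.5
   vertex 3.5 5.3 5.8
   vertex 1.4 1.9 4.4
  endloop
 endfacet
 facet normal 0.397 -0.903 0.163
  outer loop
   vertex 4.5 1.2 2.5
   vertex 3.9 0.9 2.3
   vertex 5.3 1.3 1.1
  endloop
 endfacet
 facet normal 0.848 -0.250 0.467
  outer loop
   vertex 4.5 1.2 2.5
   vertex 5.3 1.3 1.1
   vertex 4.8 5.2 4.1
  endloop
 endfacet
 facet normal 0.751 -0.293 0.592
  outer loop
   vertex 4.5 1.2 2.5
   vertex 4.8 5.2 4.1
   vertex 3.5 5.3 5.8
  endloop
 endfacet
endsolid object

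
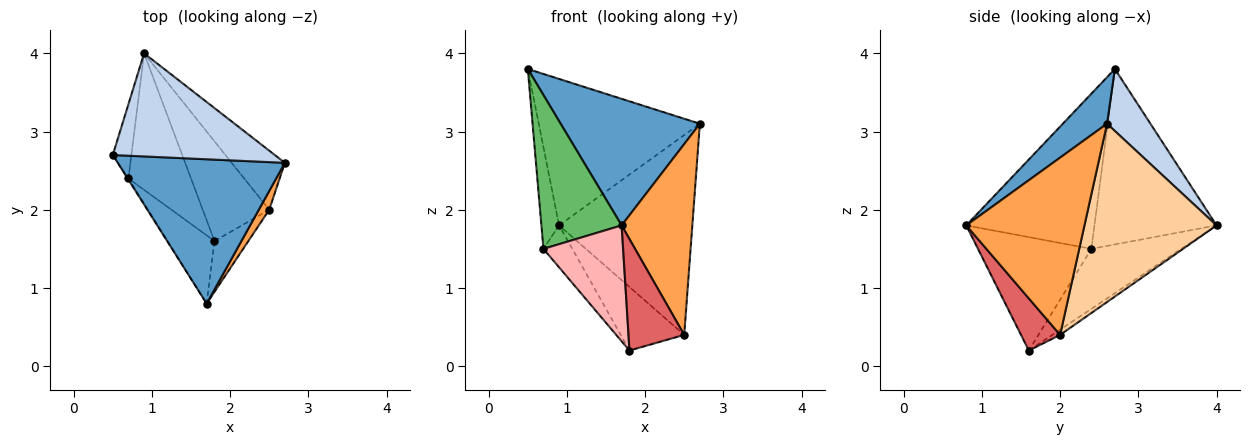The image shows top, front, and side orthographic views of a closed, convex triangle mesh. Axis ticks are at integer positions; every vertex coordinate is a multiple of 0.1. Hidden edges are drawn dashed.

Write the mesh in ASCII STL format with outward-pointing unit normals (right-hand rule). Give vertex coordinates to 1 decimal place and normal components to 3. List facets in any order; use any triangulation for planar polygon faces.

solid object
 facet normal 0.205 -0.645 0.736
  outer loop
   vertex 1.7 0.8 1.8
   vertex 2.7 2.6 3.1
   vertex 0.5 2.7 3.8
  endloop
 endfacet
 facet normal 0.215 0.799 0.562
  outer loop
   vertex 0.9 4.0 1.8
   vertex 0.5 2.7 3.8
   vertex 2.7 2.6 3.1
  endloop
 endfacet
 facet normal 0.857 -0.513 0.050
  outer loop
   vertex 2.5 2.0 0.4
   vertex 2.7 2.6 3.1
   vertex 1.7 0.8 1.8
  endloop
 endfacet
 facet normal 0.689 0.695 -0.205
  outer loop
   vertex 2.5 2.0 0.4
   vertex 0.9 4.0 1.8
   vertex 2.7 2.6 3.1
  endloop
 endfacet
 facet normal -0.848 -0.531 -0.004
  outer loop
   vertex 0.7 2.4 1.5
   vertex 1.7 0.8 1.8
   vertex 0.5 2.7 3.8
  endloop
 endfacet
 facet normal -0.984 0.143 -0.104
  outer loop
   vertex 0.7 2.4 1.5
   vertex 0.5 2.7 3.8
   vertex 0.9 4.0 1.8
  endloop
 endfacet
 facet normal 0.538 -0.767 -0.350
  outer loop
   vertex 1.8 1.6 0.2
   vertex 2.5 2.0 0.4
   vertex 1.7 0.8 1.8
  endloop
 endfacet
 facet normal -0.775 -0.545 -0.321
  outer loop
   vertex 1.8 1.6 0.2
   vertex 1.7 0.8 1.8
   vertex 0.7 2.4 1.5
  endloop
 endfacet
 facet normal -0.066 0.536 -0.841
  outer loop
   vertex 1.8 1.6 0.2
   vertex 0.9 4.0 1.8
   vertex 2.5 2.0 0.4
  endloop
 endfacet
 facet normal -0.675 0.217 -0.705
  outer loop
   vertex 1.8 1.6 0.2
   vertex 0.7 2.4 1.5
   vertex 0.9 4.0 1.8
  endloop
 endfacet
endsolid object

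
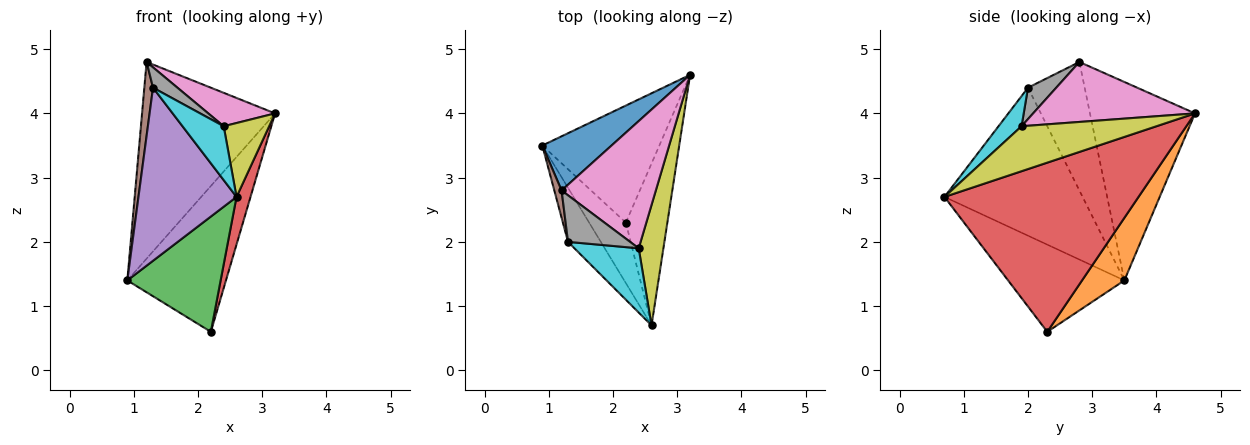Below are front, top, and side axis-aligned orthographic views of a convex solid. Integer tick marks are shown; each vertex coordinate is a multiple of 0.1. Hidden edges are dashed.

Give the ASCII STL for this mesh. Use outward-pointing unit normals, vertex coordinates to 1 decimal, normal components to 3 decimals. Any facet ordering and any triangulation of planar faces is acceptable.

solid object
 facet normal -0.606 0.767 0.211
  outer loop
   vertex 1.2 2.8 4.8
   vertex 3.2 4.6 4.0
   vertex 0.9 3.5 1.4
  endloop
 endfacet
 facet normal 0.317 0.740 -0.594
  outer loop
   vertex 2.2 2.3 0.6
   vertex 0.9 3.5 1.4
   vertex 3.2 4.6 4.0
  endloop
 endfacet
 facet normal -0.741 -0.595 -0.312
  outer loop
   vertex 2.2 2.3 0.6
   vertex 2.6 0.7 2.7
   vertex 0.9 3.5 1.4
  endloop
 endfacet
 facet normal 0.969 -0.070 -0.238
  outer loop
   vertex 2.2 2.3 0.6
   vertex 3.2 4.6 4.0
   vertex 2.6 0.7 2.7
  endloop
 endfacet
 facet normal -0.802 -0.570 -0.178
  outer loop
   vertex 1.3 2.0 4.4
   vertex 0.9 3.5 1.4
   vertex 2.6 0.7 2.7
  endloop
 endfacet
 facet normal -0.987 -0.151 0.056
  outer loop
   vertex 1.3 2.0 4.4
   vertex 1.2 2.8 4.8
   vertex 0.9 3.5 1.4
  endloop
 endfacet
 facet normal 0.524 -0.216 0.824
  outer loop
   vertex 2.4 1.9 3.8
   vertex 3.2 4.6 4.0
   vertex 1.2 2.8 4.8
  endloop
 endfacet
 facet normal 0.420 -0.363 0.831
  outer loop
   vertex 2.4 1.9 3.8
   vertex 1.2 2.8 4.8
   vertex 1.3 2.0 4.4
  endloop
 endfacet
 facet normal 0.841 -0.283 0.462
  outer loop
   vertex 2.4 1.9 3.8
   vertex 2.6 0.7 2.7
   vertex 3.2 4.6 4.0
  endloop
 endfacet
 facet normal 0.338 -0.605 0.721
  outer loop
   vertex 2.4 1.9 3.8
   vertex 1.3 2.0 4.4
   vertex 2.6 0.7 2.7
  endloop
 endfacet
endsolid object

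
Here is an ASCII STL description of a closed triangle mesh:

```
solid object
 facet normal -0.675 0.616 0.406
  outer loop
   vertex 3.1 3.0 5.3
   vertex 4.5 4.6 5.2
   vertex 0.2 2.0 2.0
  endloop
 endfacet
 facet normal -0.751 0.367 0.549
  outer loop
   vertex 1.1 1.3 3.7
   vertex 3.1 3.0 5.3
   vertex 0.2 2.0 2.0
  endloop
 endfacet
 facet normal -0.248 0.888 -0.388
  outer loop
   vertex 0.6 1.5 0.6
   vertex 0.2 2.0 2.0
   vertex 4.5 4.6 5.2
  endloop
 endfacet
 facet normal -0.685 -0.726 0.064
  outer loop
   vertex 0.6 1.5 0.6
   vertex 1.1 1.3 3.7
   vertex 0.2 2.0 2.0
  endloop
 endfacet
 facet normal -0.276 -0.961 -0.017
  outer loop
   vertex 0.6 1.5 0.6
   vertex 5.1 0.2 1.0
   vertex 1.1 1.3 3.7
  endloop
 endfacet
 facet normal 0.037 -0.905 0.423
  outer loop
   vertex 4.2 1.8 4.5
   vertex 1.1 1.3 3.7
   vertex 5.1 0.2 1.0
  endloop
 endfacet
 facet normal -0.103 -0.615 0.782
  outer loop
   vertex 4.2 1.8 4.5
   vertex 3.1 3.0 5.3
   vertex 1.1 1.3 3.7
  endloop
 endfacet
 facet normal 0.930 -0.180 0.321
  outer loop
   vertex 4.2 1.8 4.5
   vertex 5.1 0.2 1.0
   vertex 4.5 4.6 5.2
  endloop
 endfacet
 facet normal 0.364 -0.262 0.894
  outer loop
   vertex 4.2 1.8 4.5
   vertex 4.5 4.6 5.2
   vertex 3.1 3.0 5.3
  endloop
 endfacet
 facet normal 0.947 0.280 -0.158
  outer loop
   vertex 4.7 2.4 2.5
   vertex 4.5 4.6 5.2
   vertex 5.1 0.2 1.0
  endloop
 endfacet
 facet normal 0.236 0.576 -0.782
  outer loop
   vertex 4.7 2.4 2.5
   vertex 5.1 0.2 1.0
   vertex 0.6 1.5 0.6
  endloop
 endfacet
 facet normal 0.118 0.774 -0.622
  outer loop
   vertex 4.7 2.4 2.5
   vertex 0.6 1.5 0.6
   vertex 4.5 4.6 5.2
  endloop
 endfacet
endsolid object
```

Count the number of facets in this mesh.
12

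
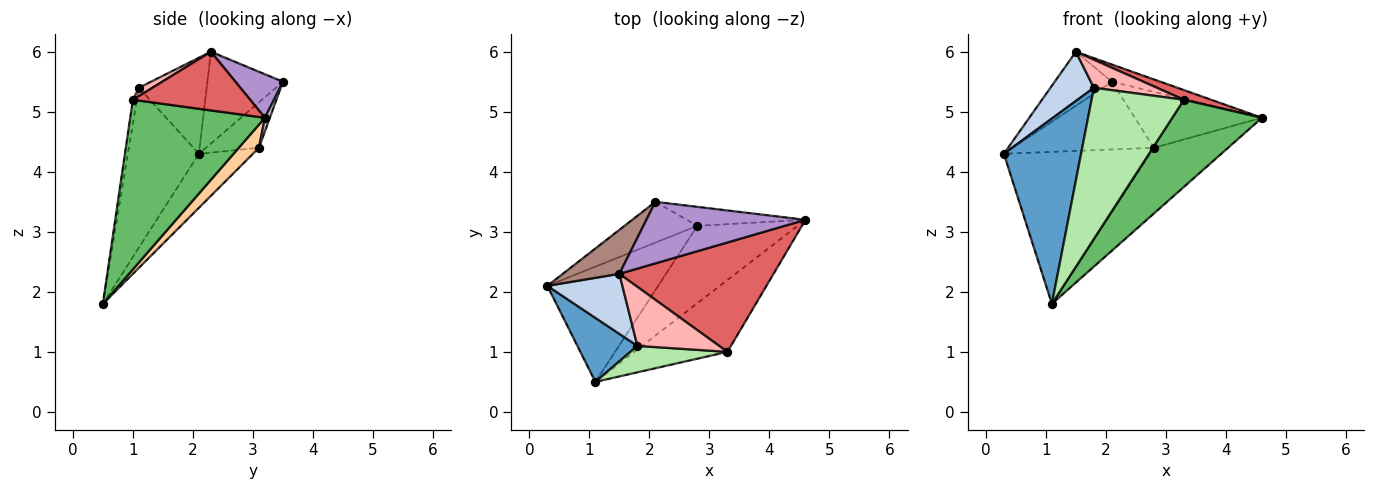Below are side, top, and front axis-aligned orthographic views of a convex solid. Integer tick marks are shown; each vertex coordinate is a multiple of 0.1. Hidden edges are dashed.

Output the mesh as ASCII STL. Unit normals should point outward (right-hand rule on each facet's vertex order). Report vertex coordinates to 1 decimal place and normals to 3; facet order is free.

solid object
 facet normal -0.656 -0.713 0.246
  outer loop
   vertex 1.8 1.1 5.4
   vertex 0.3 2.1 4.3
   vertex 1.1 0.5 1.8
  endloop
 endfacet
 facet normal -0.703 -0.451 0.550
  outer loop
   vertex 1.8 1.1 5.4
   vertex 1.5 2.3 6.0
   vertex 0.3 2.1 4.3
  endloop
 endfacet
 facet normal -0.283 0.764 -0.580
  outer loop
   vertex 2.8 3.1 4.4
   vertex 1.1 0.5 1.8
   vertex 0.3 2.1 4.3
  endloop
 endfacet
 facet normal 0.173 0.638 -0.751
  outer loop
   vertex 2.8 3.1 4.4
   vertex 4.6 3.2 4.9
   vertex 1.1 0.5 1.8
  endloop
 endfacet
 facet normal 0.757 -0.504 -0.416
  outer loop
   vertex 3.3 1.0 5.2
   vertex 1.1 0.5 1.8
   vertex 4.6 3.2 4.9
  endloop
 endfacet
 facet normal -0.043 -0.984 0.172
  outer loop
   vertex 3.3 1.0 5.2
   vertex 1.8 1.1 5.4
   vertex 1.1 0.5 1.8
  endloop
 endfacet
 facet normal 0.354 -0.082 0.931
  outer loop
   vertex 3.3 1.0 5.2
   vertex 4.6 3.2 4.9
   vertex 1.5 2.3 6.0
  endloop
 endfacet
 facet normal 0.091 -0.427 0.900
  outer loop
   vertex 3.3 1.0 5.2
   vertex 1.5 2.3 6.0
   vertex 1.8 1.1 5.4
  endloop
 endfacet
 facet normal 0.255 0.261 0.931
  outer loop
   vertex 2.1 3.5 5.5
   vertex 1.5 2.3 6.0
   vertex 4.6 3.2 4.9
  endloop
 endfacet
 facet normal 0.037 0.946 -0.321
  outer loop
   vertex 2.1 3.5 5.5
   vertex 4.6 3.2 4.9
   vertex 2.8 3.1 4.4
  endloop
 endfacet
 facet normal -0.715 0.542 0.441
  outer loop
   vertex 2.1 3.5 5.5
   vertex 0.3 2.1 4.3
   vertex 1.5 2.3 6.0
  endloop
 endfacet
 facet normal -0.306 0.815 -0.491
  outer loop
   vertex 2.1 3.5 5.5
   vertex 2.8 3.1 4.4
   vertex 0.3 2.1 4.3
  endloop
 endfacet
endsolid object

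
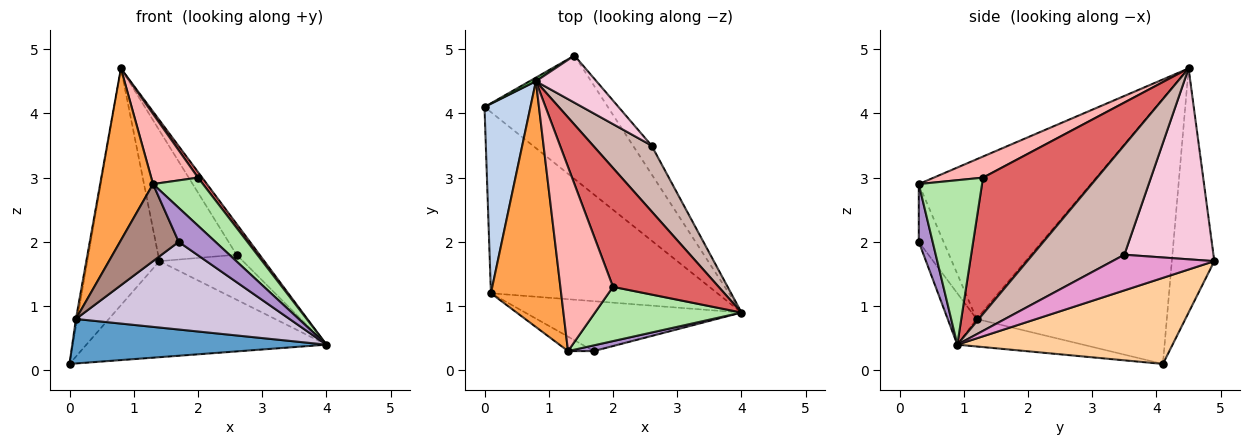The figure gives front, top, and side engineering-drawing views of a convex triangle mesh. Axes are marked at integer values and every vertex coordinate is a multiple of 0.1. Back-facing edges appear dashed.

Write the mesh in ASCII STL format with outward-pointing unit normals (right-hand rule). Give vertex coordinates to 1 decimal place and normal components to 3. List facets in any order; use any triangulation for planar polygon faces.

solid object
 facet normal -0.117 -0.237 -0.964
  outer loop
   vertex 0.1 1.2 0.8
   vertex 0.0 4.1 0.1
   vertex 4.0 0.9 0.4
  endloop
 endfacet
 facet normal -0.985 0.007 0.171
  outer loop
   vertex 0.1 1.2 0.8
   vertex 0.8 4.5 4.7
   vertex 0.0 4.1 0.1
  endloop
 endfacet
 facet normal -0.881 -0.271 0.387
  outer loop
   vertex 0.1 1.2 0.8
   vertex 1.3 0.3 2.9
   vertex 0.8 4.5 4.7
  endloop
 endfacet
 facet normal 0.482 0.538 -0.691
  outer loop
   vertex 1.4 4.9 1.7
   vertex 4.0 0.9 0.4
   vertex 0.0 4.1 0.1
  endloop
 endfacet
 facet normal -0.508 0.862 0.013
  outer loop
   vertex 1.4 4.9 1.7
   vertex 0.0 4.1 0.1
   vertex 0.8 4.5 4.7
  endloop
 endfacet
 facet normal 0.643 -0.508 0.573
  outer loop
   vertex 2.0 1.3 3.0
   vertex 1.3 0.3 2.9
   vertex 4.0 0.9 0.4
  endloop
 endfacet
 facet normal 0.790 -0.029 0.612
  outer loop
   vertex 2.0 1.3 3.0
   vertex 4.0 0.9 0.4
   vertex 0.8 4.5 4.7
  endloop
 endfacet
 facet normal 0.351 -0.333 0.875
  outer loop
   vertex 2.0 1.3 3.0
   vertex 0.8 4.5 4.7
   vertex 1.3 0.3 2.9
  endloop
 endfacet
 facet normal 0.349 -0.924 0.155
  outer loop
   vertex 1.7 0.3 2.0
   vertex 4.0 0.9 0.4
   vertex 1.3 0.3 2.9
  endloop
 endfacet
 facet normal -0.117 -0.863 -0.492
  outer loop
   vertex 1.7 0.3 2.0
   vertex 0.1 1.2 0.8
   vertex 4.0 0.9 0.4
  endloop
 endfacet
 facet normal -0.383 -0.908 -0.170
  outer loop
   vertex 1.7 0.3 2.0
   vertex 1.3 0.3 2.9
   vertex 0.1 1.2 0.8
  endloop
 endfacet
 facet normal 0.861 0.216 0.460
  outer loop
   vertex 2.6 3.5 1.8
   vertex 0.8 4.5 4.7
   vertex 4.0 0.9 0.4
  endloop
 endfacet
 facet normal 0.717 0.588 -0.375
  outer loop
   vertex 2.6 3.5 1.8
   vertex 4.0 0.9 0.4
   vertex 1.4 4.9 1.7
  endloop
 endfacet
 facet normal 0.730 0.643 0.232
  outer loop
   vertex 2.6 3.5 1.8
   vertex 1.4 4.9 1.7
   vertex 0.8 4.5 4.7
  endloop
 endfacet
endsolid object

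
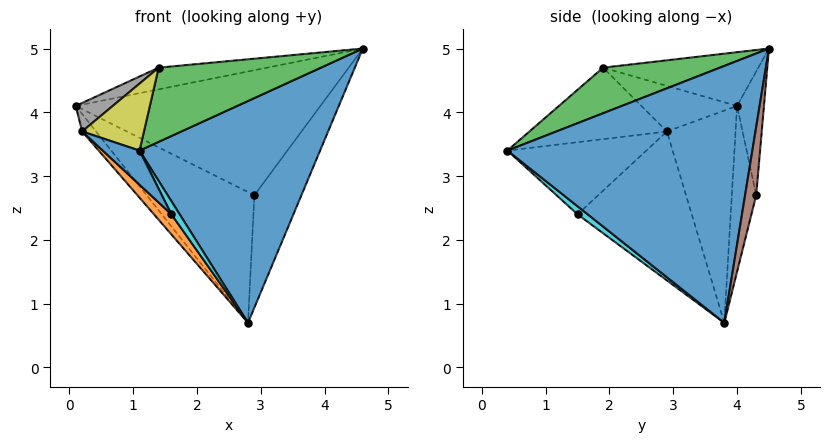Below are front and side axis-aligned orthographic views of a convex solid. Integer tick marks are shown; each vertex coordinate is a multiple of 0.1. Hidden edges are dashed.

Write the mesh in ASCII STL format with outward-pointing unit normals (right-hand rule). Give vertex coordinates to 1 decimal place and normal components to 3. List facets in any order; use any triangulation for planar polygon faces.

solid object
 facet normal 0.783 -0.577 -0.234
  outer loop
   vertex 2.8 3.8 0.7
   vertex 4.6 4.5 5.0
   vertex 1.1 0.4 3.4
  endloop
 endfacet
 facet normal -0.210 0.146 0.967
  outer loop
   vertex 1.4 1.9 4.7
   vertex 4.6 4.5 5.0
   vertex 0.1 4.0 4.1
  endloop
 endfacet
 facet normal 0.456 -0.633 0.625
  outer loop
   vertex 1.4 1.9 4.7
   vertex 1.1 0.4 3.4
   vertex 4.6 4.5 5.0
  endloop
 endfacet
 facet normal -0.109 0.994 -0.006
  outer loop
   vertex 2.9 4.3 2.7
   vertex 0.1 4.0 4.1
   vertex 4.6 4.5 5.0
  endloop
 endfacet
 facet normal -0.215 0.950 -0.227
  outer loop
   vertex 2.9 4.3 2.7
   vertex 2.8 3.8 0.7
   vertex 0.1 4.0 4.1
  endloop
 endfacet
 facet normal 0.223 0.943 -0.247
  outer loop
   vertex 2.9 4.3 2.7
   vertex 4.6 4.5 5.0
   vertex 2.8 3.8 0.7
  endloop
 endfacet
 facet normal -0.769 0.156 -0.620
  outer loop
   vertex 0.2 2.9 3.7
   vertex 0.1 4.0 4.1
   vertex 2.8 3.8 0.7
  endloop
 endfacet
 facet normal -0.743 -0.287 0.604
  outer loop
   vertex 0.2 2.9 3.7
   vertex 1.4 1.9 4.7
   vertex 0.1 4.0 4.1
  endloop
 endfacet
 facet normal -0.753 -0.339 0.565
  outer loop
   vertex 0.2 2.9 3.7
   vertex 1.1 0.4 3.4
   vertex 1.4 1.9 4.7
  endloop
 endfacet
 facet normal 0.741 -0.604 -0.293
  outer loop
   vertex 1.6 1.5 2.4
   vertex 2.8 3.8 0.7
   vertex 1.1 0.4 3.4
  endloop
 endfacet
 facet normal -0.768 -0.203 -0.608
  outer loop
   vertex 1.6 1.5 2.4
   vertex 1.1 0.4 3.4
   vertex 0.2 2.9 3.7
  endloop
 endfacet
 facet normal -0.734 -0.112 -0.670
  outer loop
   vertex 1.6 1.5 2.4
   vertex 0.2 2.9 3.7
   vertex 2.8 3.8 0.7
  endloop
 endfacet
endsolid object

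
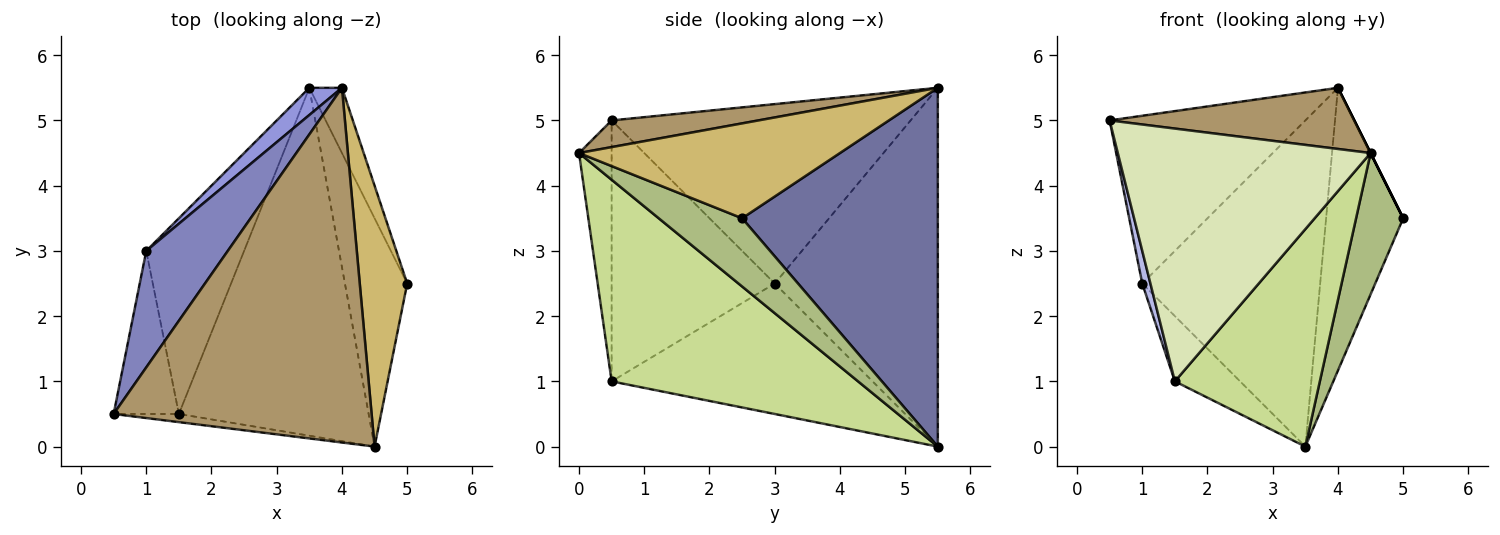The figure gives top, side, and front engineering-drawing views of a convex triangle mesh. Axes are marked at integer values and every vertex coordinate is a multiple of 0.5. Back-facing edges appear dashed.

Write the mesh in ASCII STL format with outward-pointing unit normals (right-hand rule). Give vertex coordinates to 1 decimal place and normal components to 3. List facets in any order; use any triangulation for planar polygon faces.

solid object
 facet normal 0.927 0.365 -0.084
  outer loop
   vertex 4.0 5.5 5.5
   vertex 5.0 2.5 3.5
   vertex 3.5 5.5 0.0
  endloop
 endfacet
 facet normal -0.782 0.512 0.355
  outer loop
   vertex 1.0 3.0 2.5
   vertex 0.5 0.5 5.0
   vertex 4.0 5.5 5.5
  endloop
 endfacet
 facet normal -0.674 0.736 0.061
  outer loop
   vertex 1.0 3.0 2.5
   vertex 4.0 5.5 5.5
   vertex 3.5 5.5 0.0
  endloop
 endfacet
 facet normal -0.969 -0.048 -0.242
  outer loop
   vertex 1.0 3.0 2.5
   vertex 1.5 0.5 1.0
   vertex 0.5 0.5 5.0
  endloop
 endfacet
 facet normal -0.784 0.196 -0.588
  outer loop
   vertex 1.0 3.0 2.5
   vertex 3.5 5.5 0.0
   vertex 1.5 0.5 1.0
  endloop
 endfacet
 facet normal 0.682 -0.385 -0.622
  outer loop
   vertex 4.5 0.0 4.5
   vertex 3.5 5.5 0.0
   vertex 5.0 2.5 3.5
  endloop
 endfacet
 facet normal 0.669 -0.394 -0.630
  outer loop
   vertex 4.5 0.0 4.5
   vertex 1.5 0.5 1.0
   vertex 3.5 5.5 0.0
  endloop
 endfacet
 facet normal -0.128 -0.991 -0.032
  outer loop
   vertex 4.5 0.0 4.5
   vertex 0.5 0.5 5.0
   vertex 1.5 0.5 1.0
  endloop
 endfacet
 facet normal 0.101 -0.169 0.980
  outer loop
   vertex 4.5 0.0 4.5
   vertex 4.0 5.5 5.5
   vertex 0.5 0.5 5.0
  endloop
 endfacet
 facet normal 0.894 0.000 0.447
  outer loop
   vertex 4.5 0.0 4.5
   vertex 5.0 2.5 3.5
   vertex 4.0 5.5 5.5
  endloop
 endfacet
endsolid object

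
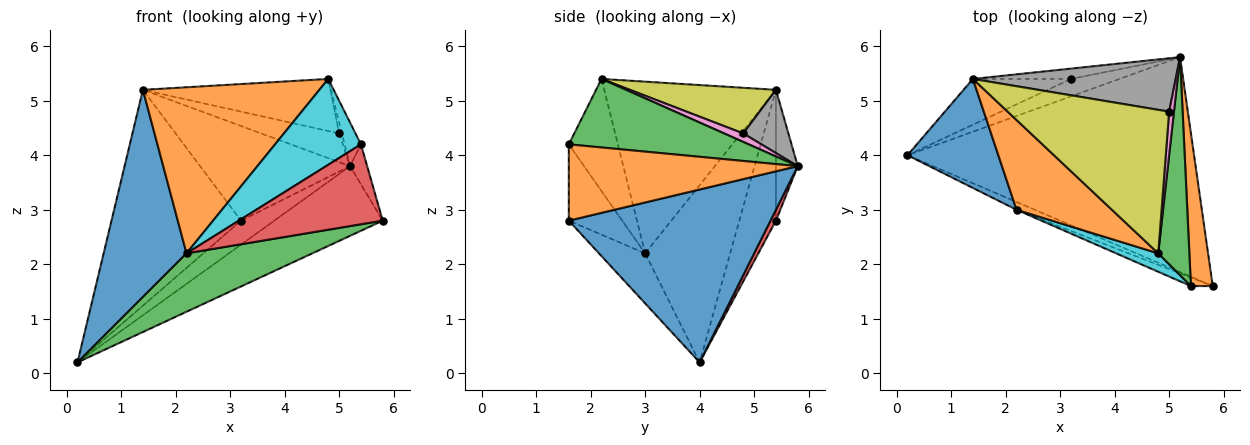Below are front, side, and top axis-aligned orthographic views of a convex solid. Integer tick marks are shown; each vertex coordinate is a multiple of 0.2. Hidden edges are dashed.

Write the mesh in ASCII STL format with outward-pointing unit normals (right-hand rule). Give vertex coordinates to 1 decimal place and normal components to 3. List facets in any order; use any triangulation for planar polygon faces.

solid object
 facet normal 0.498 0.268 -0.825
  outer loop
   vertex 5.2 5.8 3.8
   vertex 5.8 1.6 2.8
   vertex 0.2 4.0 0.2
  endloop
 endfacet
 facet normal 0.959 0.072 0.274
  outer loop
   vertex 5.4 1.6 4.2
   vertex 5.8 1.6 2.8
   vertex 5.2 5.8 3.8
  endloop
 endfacet
 facet normal 0.907 0.082 0.412
  outer loop
   vertex 5.4 1.6 4.2
   vertex 5.2 5.8 3.8
   vertex 4.8 2.2 5.4
  endloop
 endfacet
 facet normal 0.131 0.802 -0.583
  outer loop
   vertex 3.2 5.4 2.8
   vertex 5.2 5.8 3.8
   vertex 0.2 4.0 0.2
  endloop
 endfacet
 facet normal -0.267 0.943 -0.200
  outer loop
   vertex 3.2 5.4 2.8
   vertex 0.2 4.0 0.2
   vertex 1.4 5.4 5.2
  endloop
 endfacet
 facet normal -0.143 0.984 -0.107
  outer loop
   vertex 3.2 5.4 2.8
   vertex 1.4 5.4 5.2
   vertex 5.2 5.8 3.8
  endloop
 endfacet
 facet normal 0.862 0.123 0.492
  outer loop
   vertex 5.0 4.8 4.4
   vertex 4.8 2.2 5.4
   vertex 5.2 5.8 3.8
  endloop
 endfacet
 facet normal 0.265 0.457 0.849
  outer loop
   vertex 5.0 4.8 4.4
   vertex 5.2 5.8 3.8
   vertex 1.4 5.4 5.2
  endloop
 endfacet
 facet normal 0.257 0.330 0.908
  outer loop
   vertex 5.0 4.8 4.4
   vertex 1.4 5.4 5.2
   vertex 4.8 2.2 5.4
  endloop
 endfacet
 facet normal -0.488 -0.854 0.183
  outer loop
   vertex 2.2 3.0 2.2
   vertex 5.4 1.6 4.2
   vertex 4.8 2.2 5.4
  endloop
 endfacet
 facet normal -0.672 -0.655 0.345
  outer loop
   vertex 2.2 3.0 2.2
   vertex 1.4 5.4 5.2
   vertex 0.2 4.0 0.2
  endloop
 endfacet
 facet normal -0.650 -0.668 0.361
  outer loop
   vertex 2.2 3.0 2.2
   vertex 4.8 2.2 5.4
   vertex 1.4 5.4 5.2
  endloop
 endfacet
 facet normal -0.342 -0.932 -0.124
  outer loop
   vertex 2.2 3.0 2.2
   vertex 0.2 4.0 0.2
   vertex 5.8 1.6 2.8
  endloop
 endfacet
 facet normal -0.346 -0.933 -0.099
  outer loop
   vertex 2.2 3.0 2.2
   vertex 5.8 1.6 2.8
   vertex 5.4 1.6 4.2
  endloop
 endfacet
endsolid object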